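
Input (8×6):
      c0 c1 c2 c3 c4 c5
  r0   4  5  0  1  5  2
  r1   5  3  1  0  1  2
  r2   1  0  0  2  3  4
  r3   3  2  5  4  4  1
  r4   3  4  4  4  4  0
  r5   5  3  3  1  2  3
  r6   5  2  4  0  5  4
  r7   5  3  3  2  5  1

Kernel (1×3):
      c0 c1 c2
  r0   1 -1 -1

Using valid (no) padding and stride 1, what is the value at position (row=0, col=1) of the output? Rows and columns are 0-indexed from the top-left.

The receptive field on the input at this output position is [5 0 1]. Elementwise product with the kernel and sum: 5·1 + 0·-1 + 1·-1.

4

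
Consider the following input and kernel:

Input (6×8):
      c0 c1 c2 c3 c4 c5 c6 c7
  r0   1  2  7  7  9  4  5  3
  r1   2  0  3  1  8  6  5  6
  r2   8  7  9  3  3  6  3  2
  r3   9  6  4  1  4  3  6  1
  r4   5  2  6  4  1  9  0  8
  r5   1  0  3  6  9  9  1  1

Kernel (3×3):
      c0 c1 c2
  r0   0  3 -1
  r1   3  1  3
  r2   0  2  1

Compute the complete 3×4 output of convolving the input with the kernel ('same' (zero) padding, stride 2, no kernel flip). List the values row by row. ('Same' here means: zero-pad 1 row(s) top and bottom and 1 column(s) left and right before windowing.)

11 41 64 42
59 56 59 49
34 47 76 71

Output[0,0]: The receptive field on the zero-padded input at this output position is [0 0 0 / 0 1 2 / 0 2 0]. Elementwise product with the kernel and sum: 0·3 + 0·-1 + 0·3 + 1·1 + 2·3 + 2·2 + 0·1.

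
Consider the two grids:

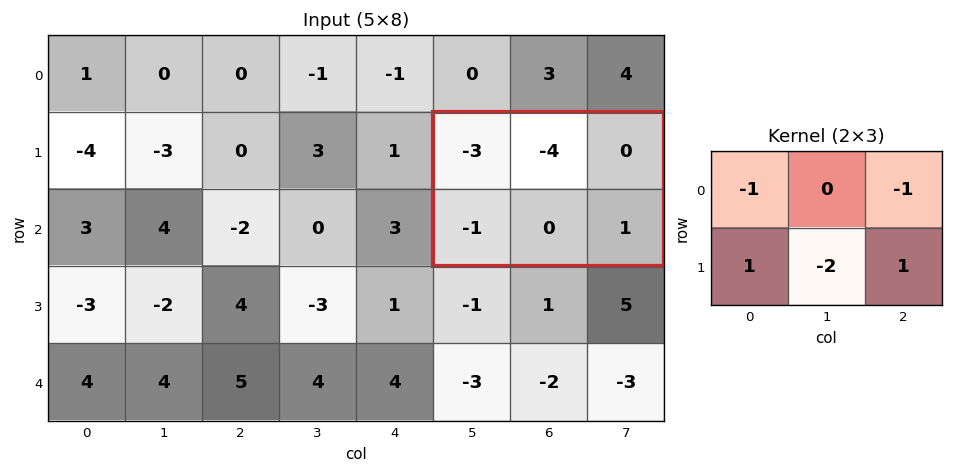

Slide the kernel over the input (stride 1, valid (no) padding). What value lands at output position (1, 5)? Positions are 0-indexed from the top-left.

3

The receptive field on the input at this output position is [-3 -4 0 / -1 0 1]. Elementwise product with the kernel and sum: -3·-1 + 0·-1 + -1·1 + 0·-2 + 1·1.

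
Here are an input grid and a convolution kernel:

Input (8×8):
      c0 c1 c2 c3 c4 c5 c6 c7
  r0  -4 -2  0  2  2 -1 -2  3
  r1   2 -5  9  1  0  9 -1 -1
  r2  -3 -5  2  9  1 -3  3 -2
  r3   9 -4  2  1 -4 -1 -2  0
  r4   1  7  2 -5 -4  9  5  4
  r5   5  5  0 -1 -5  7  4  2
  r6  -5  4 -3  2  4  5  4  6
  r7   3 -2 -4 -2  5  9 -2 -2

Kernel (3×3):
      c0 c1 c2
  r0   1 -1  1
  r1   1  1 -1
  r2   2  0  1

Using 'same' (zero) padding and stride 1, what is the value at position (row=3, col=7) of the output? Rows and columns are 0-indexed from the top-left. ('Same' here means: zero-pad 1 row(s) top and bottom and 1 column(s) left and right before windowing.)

The receptive field on the zero-padded input at this output position is [3 -2 0 / -2 0 0 / 5 4 0]. Elementwise product with the kernel and sum: 3·1 + -2·-1 + 0·1 + -2·1 + 0·1 + 0·-1 + 5·2 + 0·1.

13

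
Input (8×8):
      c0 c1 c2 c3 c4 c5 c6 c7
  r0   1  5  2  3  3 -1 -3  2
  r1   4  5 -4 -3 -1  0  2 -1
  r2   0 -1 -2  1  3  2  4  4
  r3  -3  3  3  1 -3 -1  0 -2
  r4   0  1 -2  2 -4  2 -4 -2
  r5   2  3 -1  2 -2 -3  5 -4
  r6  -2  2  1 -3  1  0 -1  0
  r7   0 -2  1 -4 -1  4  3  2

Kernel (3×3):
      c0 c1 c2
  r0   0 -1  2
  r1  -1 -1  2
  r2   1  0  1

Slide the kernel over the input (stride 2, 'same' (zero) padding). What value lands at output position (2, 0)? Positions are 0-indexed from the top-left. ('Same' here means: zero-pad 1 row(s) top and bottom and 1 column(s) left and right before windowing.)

14

The receptive field on the zero-padded input at this output position is [0 -3 3 / 0 0 1 / 0 2 3]. Elementwise product with the kernel and sum: -3·-1 + 3·2 + 0·-1 + 0·-1 + 1·2 + 0·1 + 3·1.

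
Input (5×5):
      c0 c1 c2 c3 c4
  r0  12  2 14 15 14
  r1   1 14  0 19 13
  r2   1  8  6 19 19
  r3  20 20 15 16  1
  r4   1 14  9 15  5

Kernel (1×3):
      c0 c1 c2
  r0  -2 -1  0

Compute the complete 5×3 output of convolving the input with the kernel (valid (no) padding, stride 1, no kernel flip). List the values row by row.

Output[0,0]: The receptive field on the input at this output position is [12 2 14]. Elementwise product with the kernel and sum: 12·-2 + 2·-1.
Output[0,1]: The receptive field on the input at this output position is [2 14 15]. Elementwise product with the kernel and sum: 2·-2 + 14·-1.

-26 -18 -43
-16 -28 -19
-10 -22 -31
-60 -55 -46
-16 -37 -33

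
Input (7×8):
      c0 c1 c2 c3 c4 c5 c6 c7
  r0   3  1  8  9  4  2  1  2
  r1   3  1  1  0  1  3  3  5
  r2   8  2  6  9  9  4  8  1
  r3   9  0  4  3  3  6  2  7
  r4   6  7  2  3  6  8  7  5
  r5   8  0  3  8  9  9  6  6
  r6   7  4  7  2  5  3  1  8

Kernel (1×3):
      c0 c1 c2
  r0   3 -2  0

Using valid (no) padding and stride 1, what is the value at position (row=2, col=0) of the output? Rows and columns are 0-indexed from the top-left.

The receptive field on the input at this output position is [8 2 6]. Elementwise product with the kernel and sum: 8·3 + 2·-2.

20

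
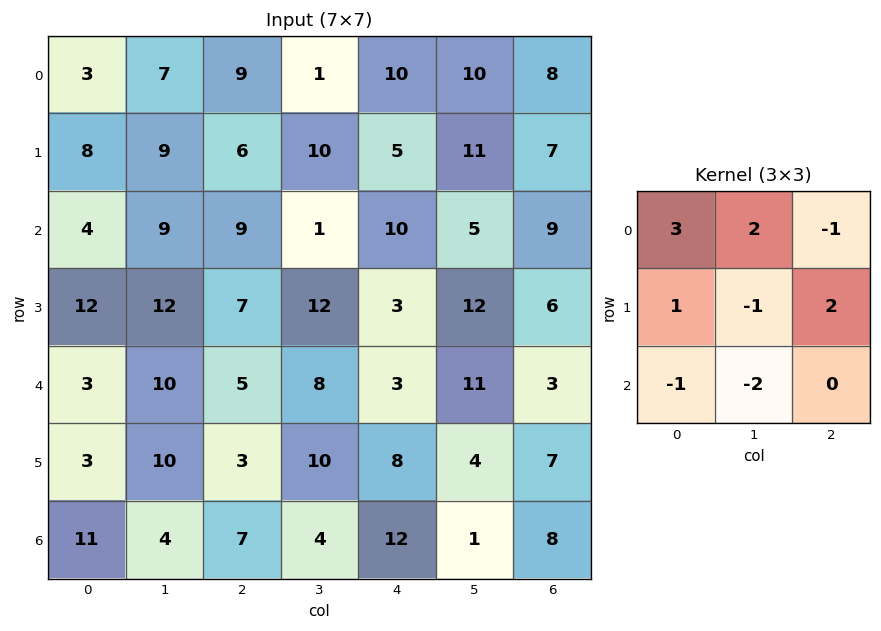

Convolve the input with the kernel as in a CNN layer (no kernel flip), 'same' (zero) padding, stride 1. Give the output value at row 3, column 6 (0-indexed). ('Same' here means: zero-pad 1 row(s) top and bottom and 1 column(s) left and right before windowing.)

22

The receptive field on the zero-padded input at this output position is [5 9 0 / 12 6 0 / 11 3 0]. Elementwise product with the kernel and sum: 5·3 + 9·2 + 0·-1 + 12·1 + 6·-1 + 0·2 + 11·-1 + 3·-2.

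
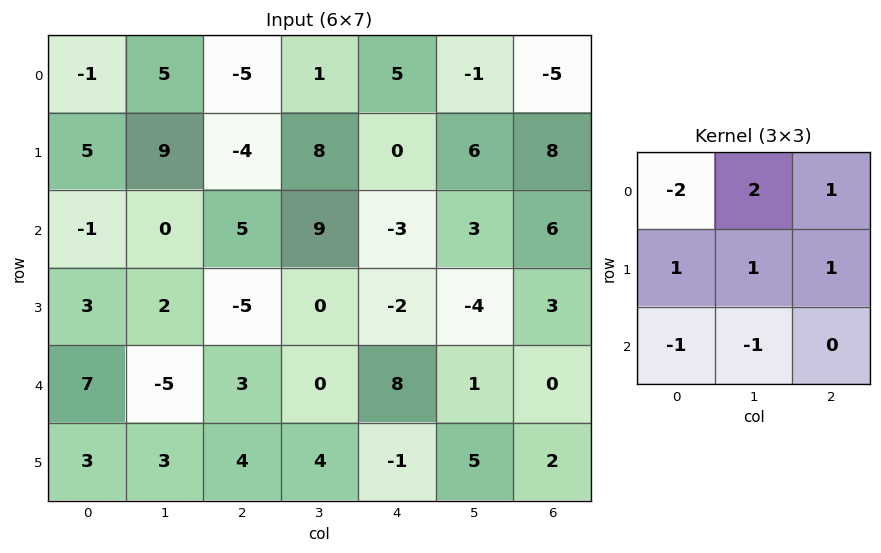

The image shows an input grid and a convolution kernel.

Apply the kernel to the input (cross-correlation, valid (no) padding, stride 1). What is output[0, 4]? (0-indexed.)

The receptive field on the input at this output position is [5 -1 -5 / 0 6 8 / -3 3 6]. Elementwise product with the kernel and sum: 5·-2 + -1·2 + -5·1 + 0·1 + 6·1 + 8·1 + -3·-1 + 3·-1.

-3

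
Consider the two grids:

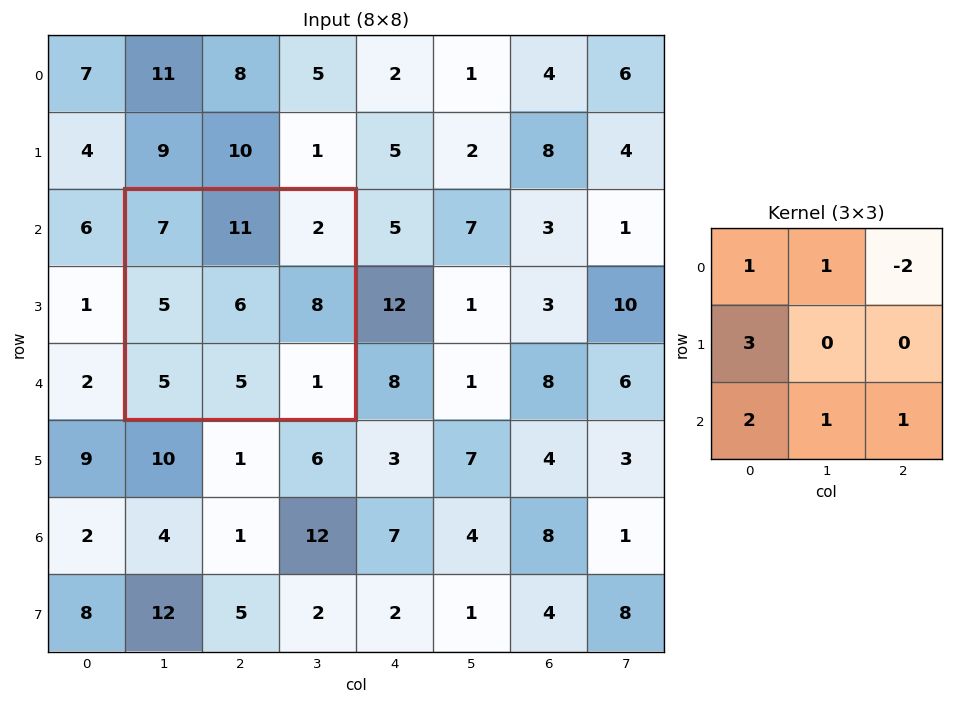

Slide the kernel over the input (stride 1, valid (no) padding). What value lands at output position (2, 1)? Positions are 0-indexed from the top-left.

The receptive field on the input at this output position is [7 11 2 / 5 6 8 / 5 5 1]. Elementwise product with the kernel and sum: 7·1 + 11·1 + 2·-2 + 5·3 + 5·2 + 5·1 + 1·1.

45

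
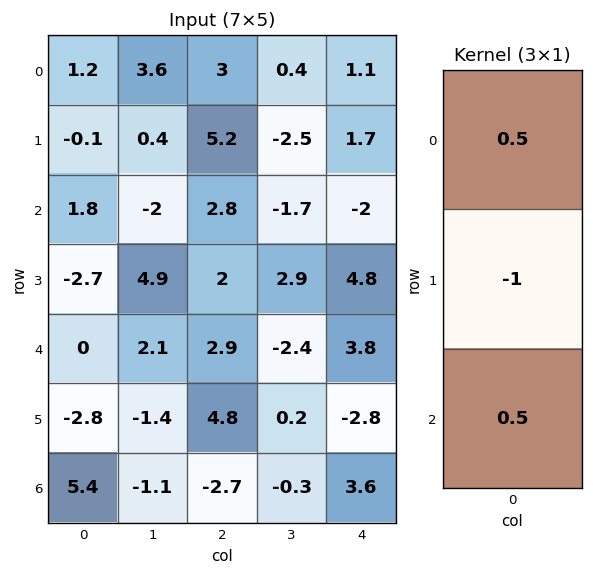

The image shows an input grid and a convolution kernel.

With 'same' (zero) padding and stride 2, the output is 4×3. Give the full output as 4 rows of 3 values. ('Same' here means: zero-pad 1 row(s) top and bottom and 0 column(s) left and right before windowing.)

-1.25 -0.4 -0.25
-3.2 0.8 5.25
-2.75 0.5 -2.8
-6.8 5.1 -5

Output[0,0]: The receptive field on the zero-padded input at this output position is [0 / 1.2 / -0.1]. Elementwise product with the kernel and sum: 0·0.5 + 1.2·-1 + -0.1·0.5.
Output[0,1]: The receptive field on the zero-padded input at this output position is [0 / 3 / 5.2]. Elementwise product with the kernel and sum: 0·0.5 + 3·-1 + 5.2·0.5.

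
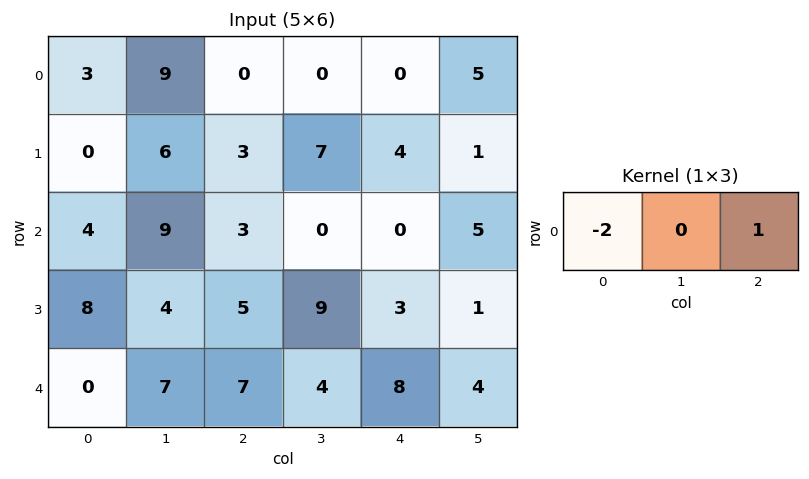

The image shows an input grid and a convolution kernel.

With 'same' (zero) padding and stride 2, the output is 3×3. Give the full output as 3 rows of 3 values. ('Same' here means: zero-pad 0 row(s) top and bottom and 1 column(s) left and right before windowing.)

Output[0,0]: The receptive field on the zero-padded input at this output position is [0 3 9]. Elementwise product with the kernel and sum: 0·-2 + 9·1.

9 -18 5
9 -18 5
7 -10 -4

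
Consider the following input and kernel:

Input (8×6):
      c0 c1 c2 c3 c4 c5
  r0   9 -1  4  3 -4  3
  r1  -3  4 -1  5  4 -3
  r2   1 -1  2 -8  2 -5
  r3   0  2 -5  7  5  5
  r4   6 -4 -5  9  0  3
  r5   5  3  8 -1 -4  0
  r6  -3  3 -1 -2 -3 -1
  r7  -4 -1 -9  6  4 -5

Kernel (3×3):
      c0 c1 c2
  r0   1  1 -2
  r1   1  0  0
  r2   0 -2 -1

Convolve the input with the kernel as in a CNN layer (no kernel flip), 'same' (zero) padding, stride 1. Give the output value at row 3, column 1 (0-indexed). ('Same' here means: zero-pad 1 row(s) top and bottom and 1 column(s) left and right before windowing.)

The receptive field on the zero-padded input at this output position is [1 -1 2 / 0 2 -5 / 6 -4 -5]. Elementwise product with the kernel and sum: 1·1 + -1·1 + 2·-2 + 0·1 + -4·-2 + -5·-1.

9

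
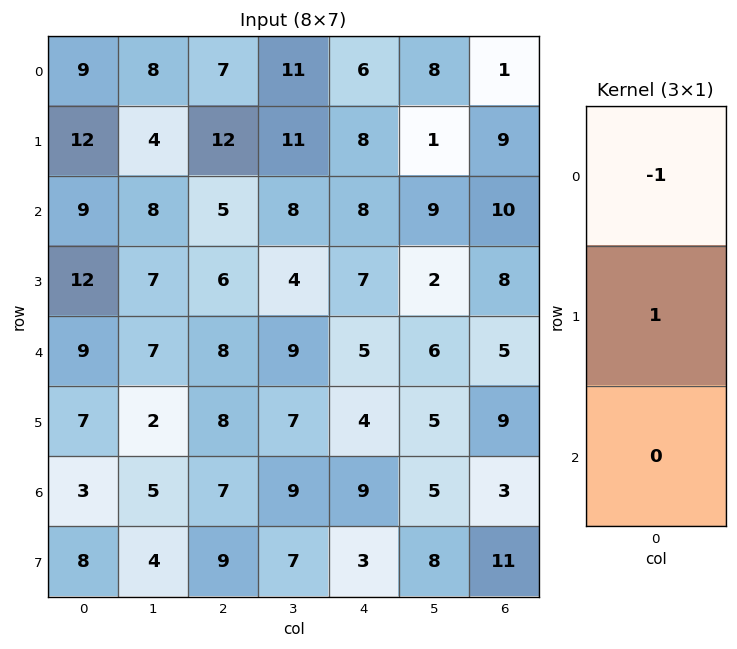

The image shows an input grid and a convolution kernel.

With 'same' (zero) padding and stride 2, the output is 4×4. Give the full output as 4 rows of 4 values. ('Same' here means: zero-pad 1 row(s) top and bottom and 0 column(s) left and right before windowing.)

9 7 6 1
-3 -7 0 1
-3 2 -2 -3
-4 -1 5 -6

Output[0,0]: The receptive field on the zero-padded input at this output position is [0 / 9 / 12]. Elementwise product with the kernel and sum: 0·-1 + 9·1.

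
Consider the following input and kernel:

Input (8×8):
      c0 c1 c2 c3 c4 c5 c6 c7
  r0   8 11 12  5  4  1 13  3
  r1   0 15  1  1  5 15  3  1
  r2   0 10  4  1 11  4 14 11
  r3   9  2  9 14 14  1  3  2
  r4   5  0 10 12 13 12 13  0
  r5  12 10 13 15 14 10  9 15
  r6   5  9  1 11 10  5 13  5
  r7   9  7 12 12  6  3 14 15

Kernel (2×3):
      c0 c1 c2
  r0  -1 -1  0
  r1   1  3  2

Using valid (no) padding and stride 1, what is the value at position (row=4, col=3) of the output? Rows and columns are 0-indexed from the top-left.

52

The receptive field on the input at this output position is [12 13 12 / 15 14 10]. Elementwise product with the kernel and sum: 12·-1 + 13·-1 + 15·1 + 14·3 + 10·2.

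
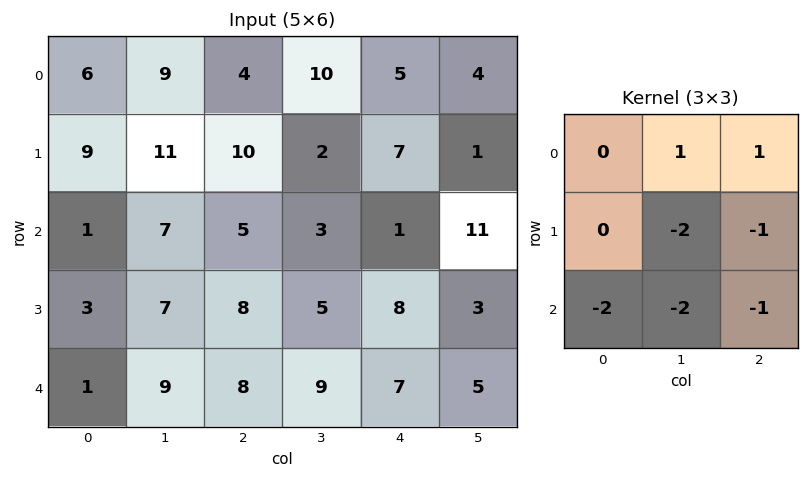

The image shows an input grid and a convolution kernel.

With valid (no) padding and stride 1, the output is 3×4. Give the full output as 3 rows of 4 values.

-40 -35 -13 -25
-26 -36 -32 -34
-38 -56 -55 -44

Output[0,0]: The receptive field on the input at this output position is [6 9 4 / 9 11 10 / 1 7 5]. Elementwise product with the kernel and sum: 9·1 + 4·1 + 11·-2 + 10·-1 + 1·-2 + 7·-2 + 5·-1.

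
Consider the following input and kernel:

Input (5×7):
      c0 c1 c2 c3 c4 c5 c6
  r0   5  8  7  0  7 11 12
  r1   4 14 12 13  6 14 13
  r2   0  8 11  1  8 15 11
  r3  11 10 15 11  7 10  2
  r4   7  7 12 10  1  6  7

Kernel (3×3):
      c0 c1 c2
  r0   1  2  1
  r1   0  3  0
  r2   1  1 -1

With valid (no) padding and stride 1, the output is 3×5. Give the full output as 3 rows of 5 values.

Output[0,0]: The receptive field on the input at this output position is [5 8 7 / 4 14 12 / 0 8 11]. Elementwise product with the kernel and sum: 5·1 + 8·2 + 7·1 + 14·3 + 0·1 + 8·1 + 11·-1.

67 76 57 37 95
74 98 66 71 107
59 85 75 58 79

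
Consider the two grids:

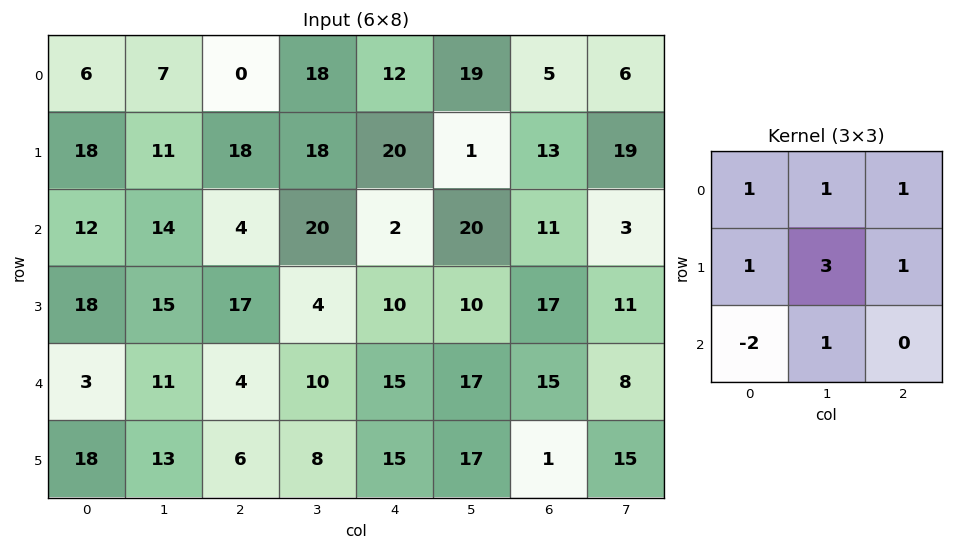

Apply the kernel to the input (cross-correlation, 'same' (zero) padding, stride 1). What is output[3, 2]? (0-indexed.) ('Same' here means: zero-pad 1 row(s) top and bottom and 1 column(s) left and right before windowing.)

The receptive field on the zero-padded input at this output position is [14 4 20 / 15 17 4 / 11 4 10]. Elementwise product with the kernel and sum: 14·1 + 4·1 + 20·1 + 15·1 + 17·3 + 4·1 + 11·-2 + 4·1.

90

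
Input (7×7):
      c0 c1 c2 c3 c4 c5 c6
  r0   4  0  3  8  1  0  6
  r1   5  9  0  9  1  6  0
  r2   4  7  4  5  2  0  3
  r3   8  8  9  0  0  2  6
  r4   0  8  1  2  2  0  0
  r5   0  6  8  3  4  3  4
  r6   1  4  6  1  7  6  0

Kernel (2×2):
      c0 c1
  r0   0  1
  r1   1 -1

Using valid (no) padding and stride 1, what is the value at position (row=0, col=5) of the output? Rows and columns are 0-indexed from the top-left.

The receptive field on the input at this output position is [0 6 / 6 0]. Elementwise product with the kernel and sum: 6·1 + 6·1 + 0·-1.

12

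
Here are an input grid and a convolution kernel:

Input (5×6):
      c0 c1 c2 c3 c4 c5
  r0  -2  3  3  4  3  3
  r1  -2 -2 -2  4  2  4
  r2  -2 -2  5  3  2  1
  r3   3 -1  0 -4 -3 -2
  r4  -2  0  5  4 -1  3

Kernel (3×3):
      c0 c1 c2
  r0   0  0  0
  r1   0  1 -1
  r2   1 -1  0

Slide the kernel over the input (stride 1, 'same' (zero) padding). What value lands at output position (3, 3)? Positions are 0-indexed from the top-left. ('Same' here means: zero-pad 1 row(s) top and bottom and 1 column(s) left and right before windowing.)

The receptive field on the zero-padded input at this output position is [5 3 2 / 0 -4 -3 / 5 4 -1]. Elementwise product with the kernel and sum: -4·1 + -3·-1 + 5·1 + 4·-1.

0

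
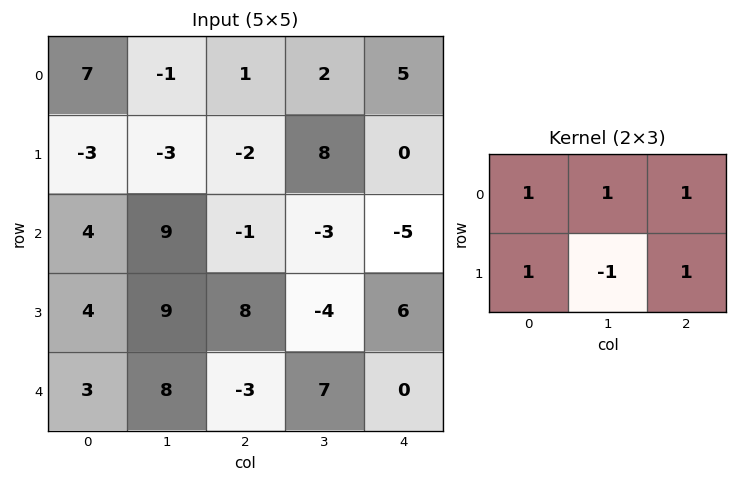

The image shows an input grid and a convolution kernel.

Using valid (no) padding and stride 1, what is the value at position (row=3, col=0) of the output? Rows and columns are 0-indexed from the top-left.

13

The receptive field on the input at this output position is [4 9 8 / 3 8 -3]. Elementwise product with the kernel and sum: 4·1 + 9·1 + 8·1 + 3·1 + 8·-1 + -3·1.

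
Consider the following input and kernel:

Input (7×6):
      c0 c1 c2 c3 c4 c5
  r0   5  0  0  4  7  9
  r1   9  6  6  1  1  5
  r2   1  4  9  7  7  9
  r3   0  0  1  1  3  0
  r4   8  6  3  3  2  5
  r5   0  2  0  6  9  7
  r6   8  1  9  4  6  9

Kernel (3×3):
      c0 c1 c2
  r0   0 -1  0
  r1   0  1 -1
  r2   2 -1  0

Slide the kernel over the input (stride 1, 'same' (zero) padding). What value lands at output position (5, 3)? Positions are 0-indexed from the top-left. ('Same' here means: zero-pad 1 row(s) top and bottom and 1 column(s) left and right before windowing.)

8

The receptive field on the zero-padded input at this output position is [3 3 2 / 0 6 9 / 9 4 6]. Elementwise product with the kernel and sum: 3·-1 + 6·1 + 9·-1 + 9·2 + 4·-1.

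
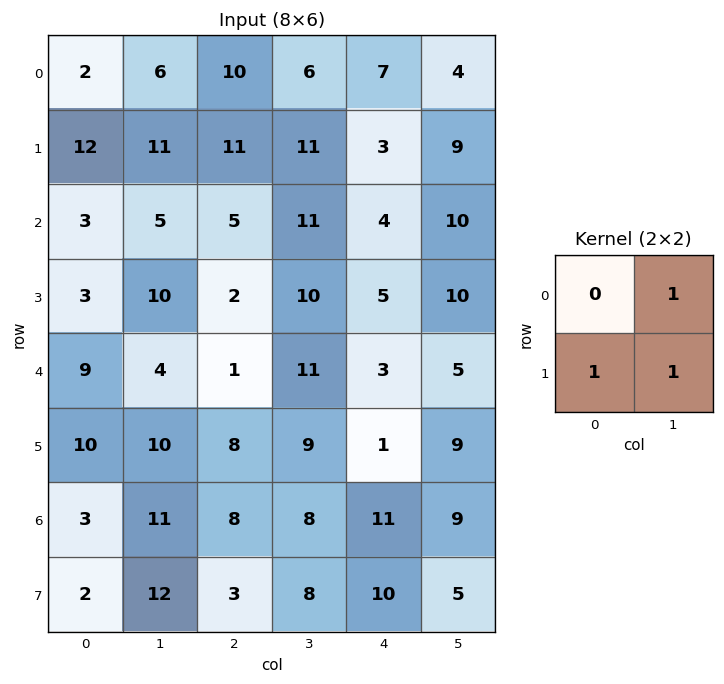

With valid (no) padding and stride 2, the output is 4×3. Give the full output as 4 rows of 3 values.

29 28 16
18 23 25
24 28 15
25 19 24

Output[0,0]: The receptive field on the input at this output position is [2 6 / 12 11]. Elementwise product with the kernel and sum: 6·1 + 12·1 + 11·1.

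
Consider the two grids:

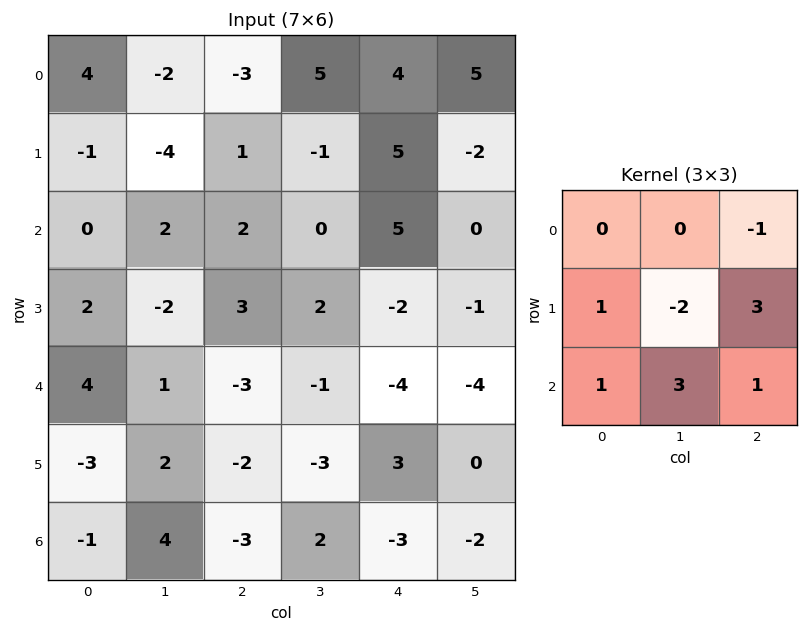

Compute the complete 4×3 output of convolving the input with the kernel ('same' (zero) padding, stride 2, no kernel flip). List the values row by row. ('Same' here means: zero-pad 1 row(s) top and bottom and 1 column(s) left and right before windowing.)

Output[0,0]: The receptive field on the zero-padded input at this output position is [0 0 0 / 0 4 -2 / 0 -1 -4]. Elementwise product with the kernel and sum: 0·-1 + 0·1 + 4·-2 + -2·3 + 0·1 + -1·3 + -4·1.

-21 17 24
14 8 -13
-10 -5 2
12 19 2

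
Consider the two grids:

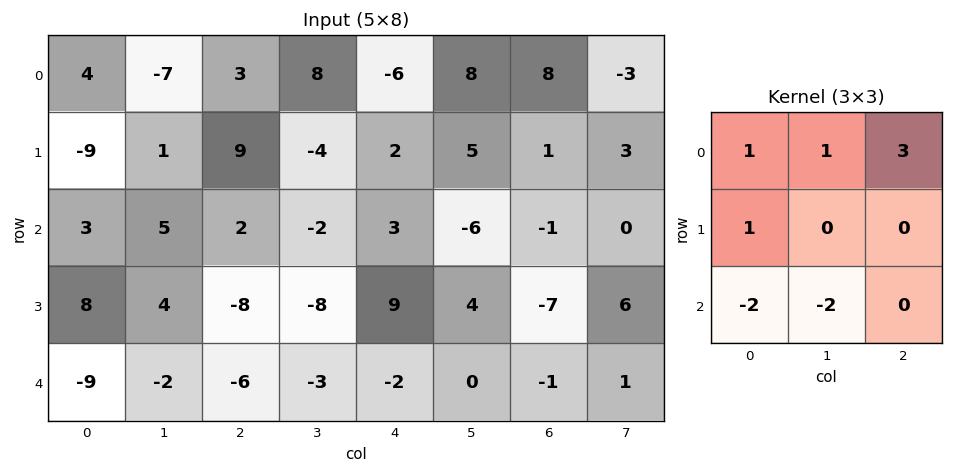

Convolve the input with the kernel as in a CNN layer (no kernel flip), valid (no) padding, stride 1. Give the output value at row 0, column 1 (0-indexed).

7

The receptive field on the input at this output position is [-7 3 8 / 1 9 -4 / 5 2 -2]. Elementwise product with the kernel and sum: -7·1 + 3·1 + 8·3 + 1·1 + 5·-2 + 2·-2.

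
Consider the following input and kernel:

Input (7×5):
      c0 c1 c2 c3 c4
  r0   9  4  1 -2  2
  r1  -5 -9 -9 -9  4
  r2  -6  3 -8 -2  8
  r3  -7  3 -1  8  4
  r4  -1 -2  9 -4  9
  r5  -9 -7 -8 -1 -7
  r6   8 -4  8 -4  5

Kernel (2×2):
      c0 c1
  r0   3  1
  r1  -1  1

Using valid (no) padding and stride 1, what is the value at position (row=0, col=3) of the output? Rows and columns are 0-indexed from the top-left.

9

The receptive field on the input at this output position is [-2 2 / -9 4]. Elementwise product with the kernel and sum: -2·3 + 2·1 + -9·-1 + 4·1.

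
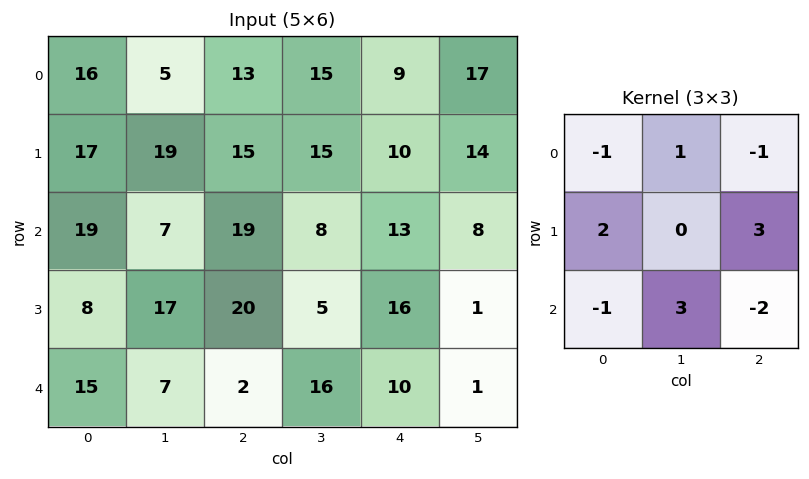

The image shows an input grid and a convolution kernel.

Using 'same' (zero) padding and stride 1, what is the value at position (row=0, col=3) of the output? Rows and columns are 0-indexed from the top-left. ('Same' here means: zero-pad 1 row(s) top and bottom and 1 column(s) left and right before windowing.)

63

The receptive field on the zero-padded input at this output position is [0 0 0 / 13 15 9 / 15 15 10]. Elementwise product with the kernel and sum: 0·-1 + 0·1 + 0·-1 + 13·2 + 9·3 + 15·-1 + 15·3 + 10·-2.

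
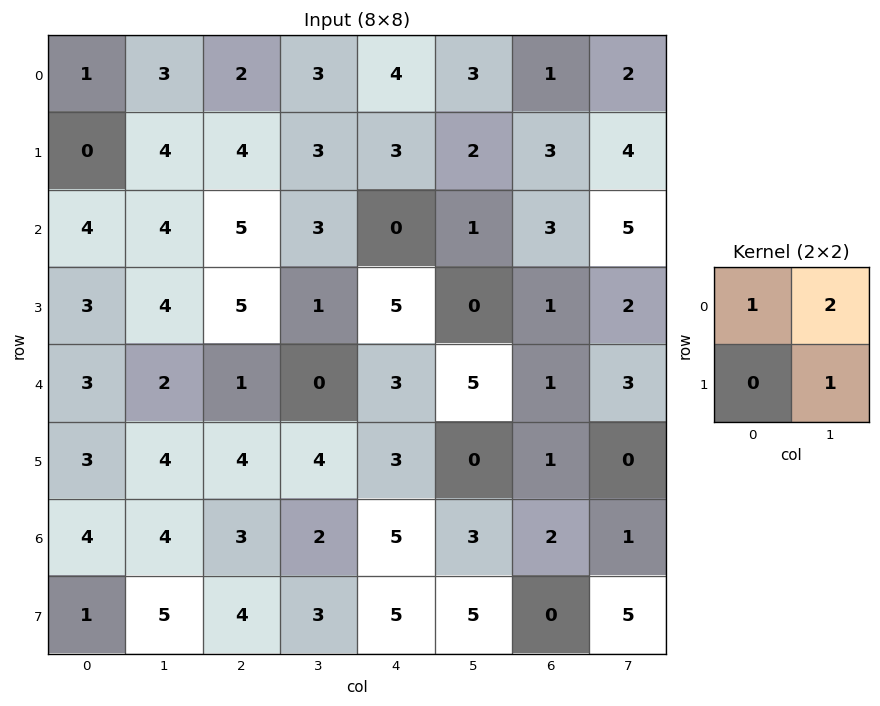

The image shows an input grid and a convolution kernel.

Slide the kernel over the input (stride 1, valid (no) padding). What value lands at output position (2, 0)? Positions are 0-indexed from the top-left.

The receptive field on the input at this output position is [4 4 / 3 4]. Elementwise product with the kernel and sum: 4·1 + 4·2 + 4·1.

16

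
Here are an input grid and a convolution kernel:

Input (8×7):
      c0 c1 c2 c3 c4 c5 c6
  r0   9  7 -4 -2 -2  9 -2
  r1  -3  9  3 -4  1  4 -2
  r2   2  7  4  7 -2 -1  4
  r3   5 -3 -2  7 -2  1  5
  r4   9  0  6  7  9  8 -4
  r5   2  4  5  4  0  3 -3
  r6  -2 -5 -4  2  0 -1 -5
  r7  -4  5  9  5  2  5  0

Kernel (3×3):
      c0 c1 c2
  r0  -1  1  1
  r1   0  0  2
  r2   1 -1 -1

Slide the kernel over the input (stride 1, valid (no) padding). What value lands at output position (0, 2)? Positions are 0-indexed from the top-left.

1

The receptive field on the input at this output position is [-4 -2 -2 / 3 -4 1 / 4 7 -2]. Elementwise product with the kernel and sum: -4·-1 + -2·1 + -2·1 + 1·2 + 4·1 + 7·-1 + -2·-1.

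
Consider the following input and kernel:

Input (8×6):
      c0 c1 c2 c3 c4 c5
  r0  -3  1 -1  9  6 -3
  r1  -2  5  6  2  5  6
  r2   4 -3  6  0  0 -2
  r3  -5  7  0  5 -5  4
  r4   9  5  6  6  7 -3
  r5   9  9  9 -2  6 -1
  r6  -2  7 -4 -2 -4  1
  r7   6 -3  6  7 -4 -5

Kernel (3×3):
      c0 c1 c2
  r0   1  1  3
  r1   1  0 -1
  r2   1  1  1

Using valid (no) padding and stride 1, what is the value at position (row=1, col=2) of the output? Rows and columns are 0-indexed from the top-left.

29

The receptive field on the input at this output position is [6 2 5 / 6 0 0 / 0 5 -5]. Elementwise product with the kernel and sum: 6·1 + 2·1 + 5·3 + 6·1 + 0·-1 + 0·1 + 5·1 + -5·1.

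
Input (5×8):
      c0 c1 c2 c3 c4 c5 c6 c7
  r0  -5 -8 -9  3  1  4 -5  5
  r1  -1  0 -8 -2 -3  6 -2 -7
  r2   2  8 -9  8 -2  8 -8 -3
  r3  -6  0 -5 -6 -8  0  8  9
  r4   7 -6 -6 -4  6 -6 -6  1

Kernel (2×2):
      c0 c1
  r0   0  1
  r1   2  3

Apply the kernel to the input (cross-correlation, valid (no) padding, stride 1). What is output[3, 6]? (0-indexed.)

0

The receptive field on the input at this output position is [8 9 / -6 1]. Elementwise product with the kernel and sum: 9·1 + -6·2 + 1·3.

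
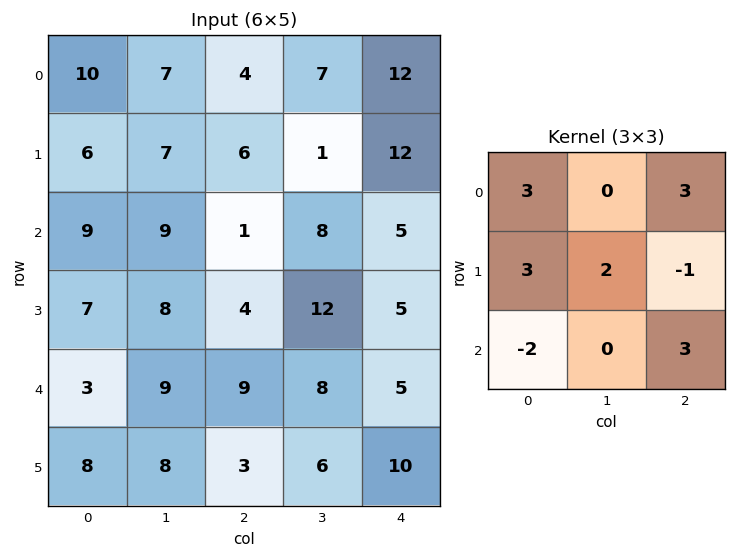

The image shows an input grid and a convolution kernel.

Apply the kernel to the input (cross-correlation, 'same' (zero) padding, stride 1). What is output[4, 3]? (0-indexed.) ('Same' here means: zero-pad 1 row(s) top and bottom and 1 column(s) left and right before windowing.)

89

The receptive field on the zero-padded input at this output position is [4 12 5 / 9 8 5 / 3 6 10]. Elementwise product with the kernel and sum: 4·3 + 5·3 + 9·3 + 8·2 + 5·-1 + 3·-2 + 10·3.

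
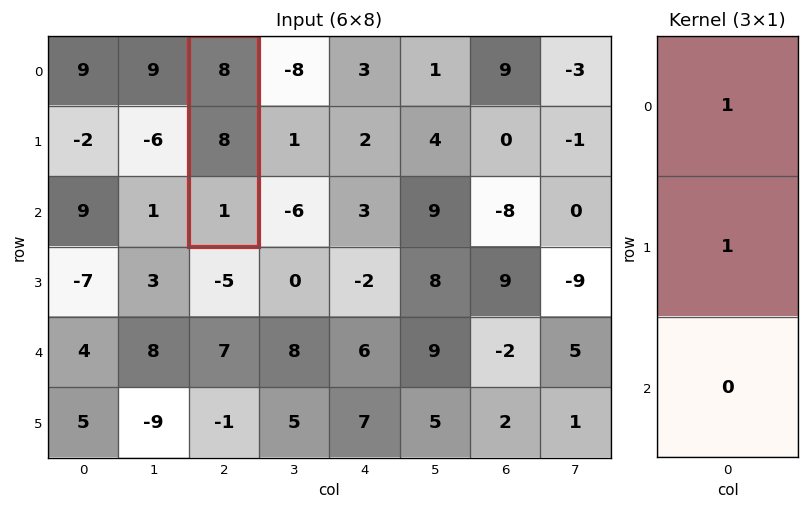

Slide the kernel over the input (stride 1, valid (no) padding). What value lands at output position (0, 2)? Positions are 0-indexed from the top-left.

The receptive field on the input at this output position is [8 / 8 / 1]. Elementwise product with the kernel and sum: 8·1 + 8·1.

16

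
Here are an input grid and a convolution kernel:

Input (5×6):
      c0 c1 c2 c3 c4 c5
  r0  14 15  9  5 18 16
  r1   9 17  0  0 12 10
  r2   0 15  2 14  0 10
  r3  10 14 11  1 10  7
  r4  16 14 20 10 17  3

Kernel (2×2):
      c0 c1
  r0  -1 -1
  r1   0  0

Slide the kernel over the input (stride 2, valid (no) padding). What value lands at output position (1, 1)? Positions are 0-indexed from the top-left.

The receptive field on the input at this output position is [2 14 / 11 1]. Elementwise product with the kernel and sum: 2·-1 + 14·-1.

-16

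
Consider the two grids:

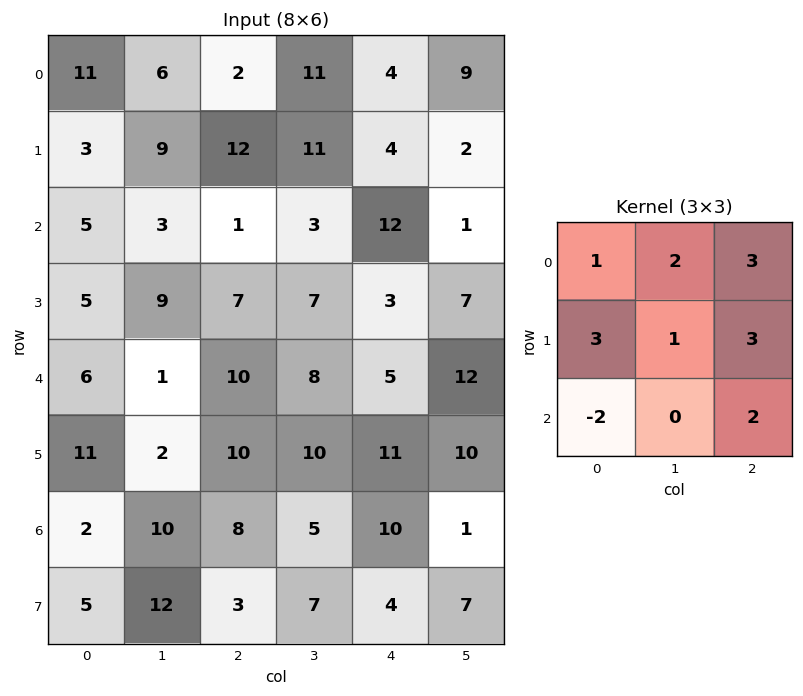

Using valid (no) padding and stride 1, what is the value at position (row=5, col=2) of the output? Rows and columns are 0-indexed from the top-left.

124

The receptive field on the input at this output position is [10 10 11 / 8 5 10 / 3 7 4]. Elementwise product with the kernel and sum: 10·1 + 10·2 + 11·3 + 8·3 + 5·1 + 10·3 + 3·-2 + 4·2.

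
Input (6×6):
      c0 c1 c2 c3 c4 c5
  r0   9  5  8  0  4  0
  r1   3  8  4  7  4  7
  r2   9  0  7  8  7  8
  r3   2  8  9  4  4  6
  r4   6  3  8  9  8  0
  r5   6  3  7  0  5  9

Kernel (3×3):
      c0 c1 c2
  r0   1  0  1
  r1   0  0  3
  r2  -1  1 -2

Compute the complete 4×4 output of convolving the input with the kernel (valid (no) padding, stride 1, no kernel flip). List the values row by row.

Output[0,0]: The receptive field on the input at this output position is [9 5 8 / 3 8 4 / 9 0 7]. Elementwise product with the kernel and sum: 9·1 + 8·1 + 4·3 + 9·-1 + 0·1 + 7·-2.

6 17 11 4
16 32 16 26
24 7 11 33
18 43 20 -3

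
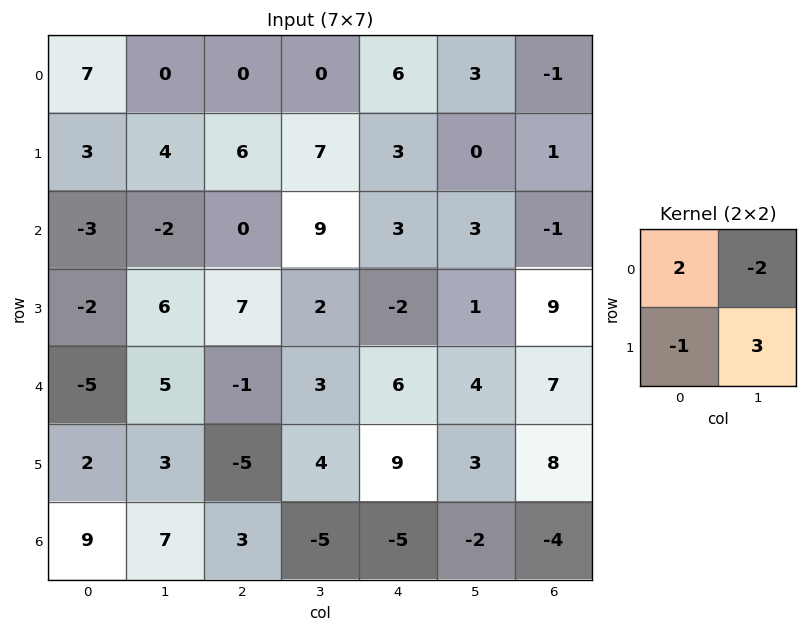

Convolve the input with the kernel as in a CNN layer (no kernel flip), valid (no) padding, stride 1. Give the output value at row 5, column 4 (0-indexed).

The receptive field on the input at this output position is [9 3 / -5 -2]. Elementwise product with the kernel and sum: 9·2 + 3·-2 + -5·-1 + -2·3.

11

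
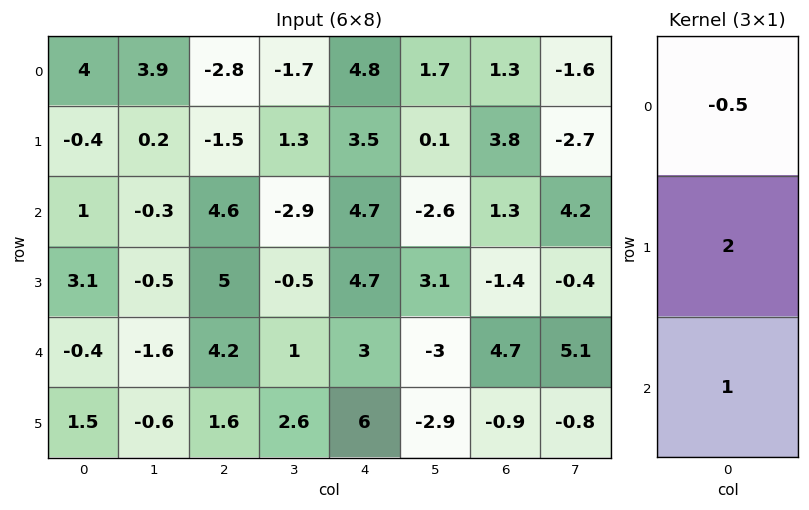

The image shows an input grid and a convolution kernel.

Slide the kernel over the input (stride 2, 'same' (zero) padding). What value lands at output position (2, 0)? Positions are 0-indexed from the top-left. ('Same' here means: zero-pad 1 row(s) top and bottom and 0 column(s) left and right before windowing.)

-0.85

The receptive field on the zero-padded input at this output position is [3.1 / -0.4 / 1.5]. Elementwise product with the kernel and sum: 3.1·-0.5 + -0.4·2 + 1.5·1.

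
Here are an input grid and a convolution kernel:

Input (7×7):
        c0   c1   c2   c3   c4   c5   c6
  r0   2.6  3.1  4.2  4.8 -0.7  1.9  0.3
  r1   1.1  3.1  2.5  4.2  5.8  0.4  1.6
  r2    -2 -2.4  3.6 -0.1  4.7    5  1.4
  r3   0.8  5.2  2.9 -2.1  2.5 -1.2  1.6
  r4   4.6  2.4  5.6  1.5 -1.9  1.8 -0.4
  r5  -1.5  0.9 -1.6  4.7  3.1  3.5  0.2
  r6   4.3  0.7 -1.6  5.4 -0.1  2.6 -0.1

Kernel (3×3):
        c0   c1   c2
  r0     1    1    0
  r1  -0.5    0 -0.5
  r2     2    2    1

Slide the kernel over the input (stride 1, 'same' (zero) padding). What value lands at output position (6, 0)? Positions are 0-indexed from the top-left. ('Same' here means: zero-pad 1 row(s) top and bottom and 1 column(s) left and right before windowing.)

-1.85

The receptive field on the zero-padded input at this output position is [0 -1.5 0.9 / 0 4.3 0.7 / 0 0 0]. Elementwise product with the kernel and sum: 0·1 + -1.5·1 + 0·-0.5 + 0.7·-0.5 + 0·2 + 0·2 + 0·1.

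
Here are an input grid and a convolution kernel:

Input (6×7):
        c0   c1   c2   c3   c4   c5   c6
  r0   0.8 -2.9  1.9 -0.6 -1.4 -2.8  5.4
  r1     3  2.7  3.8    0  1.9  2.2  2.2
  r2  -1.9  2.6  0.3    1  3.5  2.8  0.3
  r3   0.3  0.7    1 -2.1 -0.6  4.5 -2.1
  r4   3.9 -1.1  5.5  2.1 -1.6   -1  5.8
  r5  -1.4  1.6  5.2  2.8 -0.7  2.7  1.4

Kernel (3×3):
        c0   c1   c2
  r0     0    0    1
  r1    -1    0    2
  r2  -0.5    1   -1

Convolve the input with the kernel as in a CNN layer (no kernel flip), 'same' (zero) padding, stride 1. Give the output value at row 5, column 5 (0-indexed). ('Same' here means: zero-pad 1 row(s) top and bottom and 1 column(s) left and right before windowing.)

9.3

The receptive field on the zero-padded input at this output position is [-1.6 -1 5.8 / -0.7 2.7 1.4 / 0 0 0]. Elementwise product with the kernel and sum: 5.8·1 + -0.7·-1 + 1.4·2 + 0·-0.5 + 0·1 + 0·-1.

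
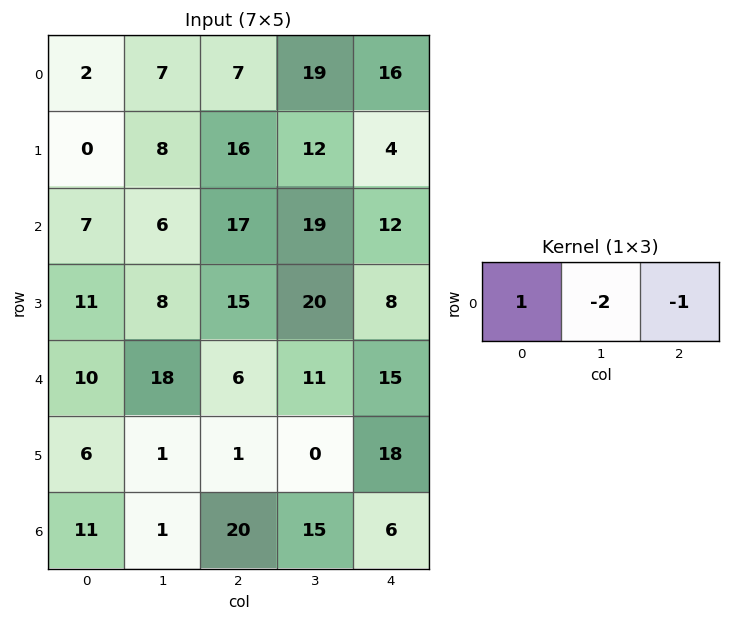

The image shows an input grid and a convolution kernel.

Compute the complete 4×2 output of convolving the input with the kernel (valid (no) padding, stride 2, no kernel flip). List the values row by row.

-19 -47
-22 -33
-32 -31
-11 -16

Output[0,0]: The receptive field on the input at this output position is [2 7 7]. Elementwise product with the kernel and sum: 2·1 + 7·-2 + 7·-1.
Output[0,1]: The receptive field on the input at this output position is [7 19 16]. Elementwise product with the kernel and sum: 7·1 + 19·-2 + 16·-1.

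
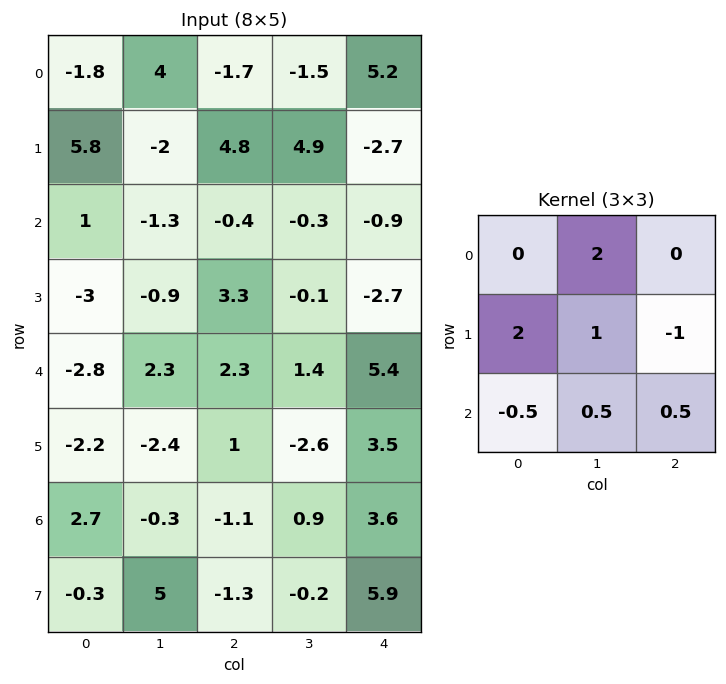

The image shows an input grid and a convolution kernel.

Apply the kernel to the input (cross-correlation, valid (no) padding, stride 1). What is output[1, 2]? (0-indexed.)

6.55

The receptive field on the input at this output position is [4.8 4.9 -2.7 / -0.4 -0.3 -0.9 / 3.3 -0.1 -2.7]. Elementwise product with the kernel and sum: 4.9·2 + -0.4·2 + -0.3·1 + -0.9·-1 + 3.3·-0.5 + -0.1·0.5 + -2.7·0.5.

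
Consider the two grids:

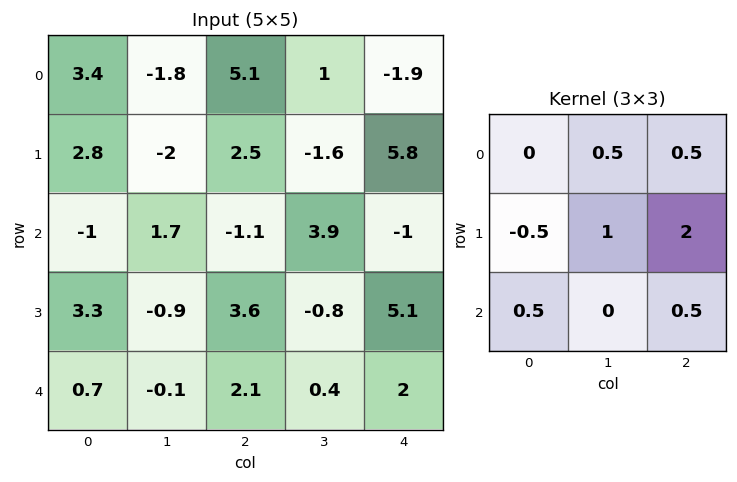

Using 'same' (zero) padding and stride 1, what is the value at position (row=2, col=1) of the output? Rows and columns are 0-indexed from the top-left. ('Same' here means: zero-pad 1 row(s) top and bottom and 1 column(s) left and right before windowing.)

3.7

The receptive field on the zero-padded input at this output position is [2.8 -2 2.5 / -1 1.7 -1.1 / 3.3 -0.9 3.6]. Elementwise product with the kernel and sum: -2·0.5 + 2.5·0.5 + -1·-0.5 + 1.7·1 + -1.1·2 + 3.3·0.5 + 3.6·0.5.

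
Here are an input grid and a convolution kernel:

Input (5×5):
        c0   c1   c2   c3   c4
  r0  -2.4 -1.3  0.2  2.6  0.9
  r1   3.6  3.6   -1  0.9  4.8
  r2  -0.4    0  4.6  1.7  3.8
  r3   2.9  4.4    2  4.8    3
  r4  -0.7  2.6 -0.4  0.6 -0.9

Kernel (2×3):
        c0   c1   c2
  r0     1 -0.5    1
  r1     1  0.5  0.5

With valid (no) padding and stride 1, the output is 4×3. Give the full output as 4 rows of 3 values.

Output[0,0]: The receptive field on the input at this output position is [-2.4 -1.3 0.2 / 3.6 3.6 -1]. Elementwise product with the kernel and sum: -2.4·1 + -1.3·-0.5 + 0.2·1 + 3.6·1 + 3.6·0.5 + -1·0.5.

3.35 4.75 1.65
2.7 8.15 10.7
10.3 7.2 13.45
3.1 10.9 2.05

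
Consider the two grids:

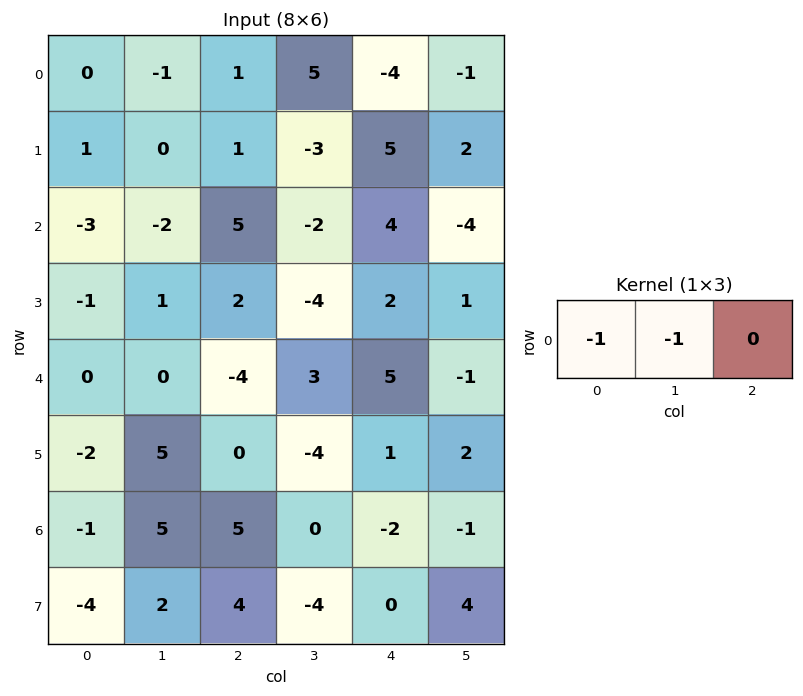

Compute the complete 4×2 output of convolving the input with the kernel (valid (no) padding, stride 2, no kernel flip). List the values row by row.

Output[0,0]: The receptive field on the input at this output position is [0 -1 1]. Elementwise product with the kernel and sum: 0·-1 + -1·-1.

1 -6
5 -3
0 1
-4 -5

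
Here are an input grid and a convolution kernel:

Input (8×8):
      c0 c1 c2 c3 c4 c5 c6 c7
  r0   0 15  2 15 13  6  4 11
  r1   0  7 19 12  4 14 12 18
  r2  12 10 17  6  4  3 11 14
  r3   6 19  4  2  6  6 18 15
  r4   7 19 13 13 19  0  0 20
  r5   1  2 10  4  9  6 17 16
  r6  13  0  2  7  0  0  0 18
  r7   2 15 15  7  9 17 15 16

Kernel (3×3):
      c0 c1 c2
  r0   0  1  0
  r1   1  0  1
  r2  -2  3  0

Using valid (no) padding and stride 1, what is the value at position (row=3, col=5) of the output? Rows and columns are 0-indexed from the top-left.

77

The receptive field on the input at this output position is [6 18 15 / 0 0 20 / 6 17 16]. Elementwise product with the kernel and sum: 18·1 + 0·1 + 20·1 + 6·-2 + 17·3.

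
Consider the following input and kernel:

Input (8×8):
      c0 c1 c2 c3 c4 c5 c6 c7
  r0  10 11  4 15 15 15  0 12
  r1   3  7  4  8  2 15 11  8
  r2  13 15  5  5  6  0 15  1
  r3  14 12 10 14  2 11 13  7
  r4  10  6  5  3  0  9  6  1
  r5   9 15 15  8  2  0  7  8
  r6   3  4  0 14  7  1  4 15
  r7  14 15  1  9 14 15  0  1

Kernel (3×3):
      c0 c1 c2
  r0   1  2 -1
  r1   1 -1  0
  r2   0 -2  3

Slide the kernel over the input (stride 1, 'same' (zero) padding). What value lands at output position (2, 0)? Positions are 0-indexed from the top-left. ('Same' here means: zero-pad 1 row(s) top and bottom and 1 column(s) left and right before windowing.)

-6

The receptive field on the zero-padded input at this output position is [0 3 7 / 0 13 15 / 0 14 12]. Elementwise product with the kernel and sum: 0·1 + 3·2 + 7·-1 + 0·1 + 13·-1 + 14·-2 + 12·3.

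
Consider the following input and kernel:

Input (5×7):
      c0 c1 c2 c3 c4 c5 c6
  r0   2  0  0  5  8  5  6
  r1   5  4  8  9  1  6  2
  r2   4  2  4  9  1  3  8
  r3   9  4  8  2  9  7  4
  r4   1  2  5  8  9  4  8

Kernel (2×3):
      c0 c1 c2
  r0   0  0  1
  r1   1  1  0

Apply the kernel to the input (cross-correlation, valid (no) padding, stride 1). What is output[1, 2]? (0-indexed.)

14

The receptive field on the input at this output position is [8 9 1 / 4 9 1]. Elementwise product with the kernel and sum: 1·1 + 4·1 + 9·1.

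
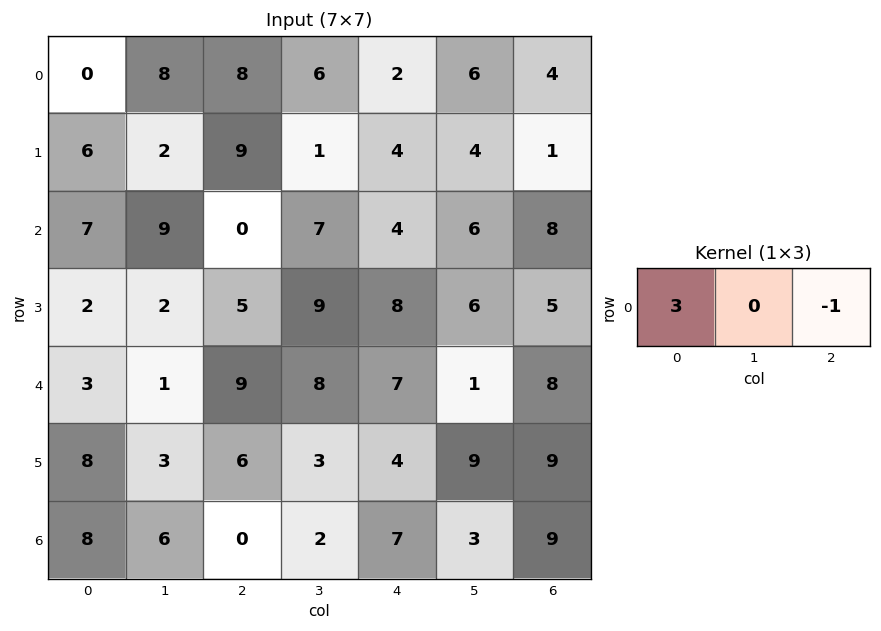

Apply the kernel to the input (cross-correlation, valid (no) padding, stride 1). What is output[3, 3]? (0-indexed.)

The receptive field on the input at this output position is [9 8 6]. Elementwise product with the kernel and sum: 9·3 + 6·-1.

21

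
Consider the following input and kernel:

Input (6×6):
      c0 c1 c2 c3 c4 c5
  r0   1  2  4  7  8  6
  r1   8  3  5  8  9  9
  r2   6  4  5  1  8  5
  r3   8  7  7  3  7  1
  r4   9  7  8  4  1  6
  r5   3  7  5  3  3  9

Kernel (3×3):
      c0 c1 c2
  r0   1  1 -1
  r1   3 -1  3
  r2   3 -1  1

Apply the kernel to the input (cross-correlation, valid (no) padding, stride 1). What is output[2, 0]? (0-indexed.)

The receptive field on the input at this output position is [6 4 5 / 8 7 7 / 9 7 8]. Elementwise product with the kernel and sum: 6·1 + 4·1 + 5·-1 + 8·3 + 7·-1 + 7·3 + 9·3 + 7·-1 + 8·1.

71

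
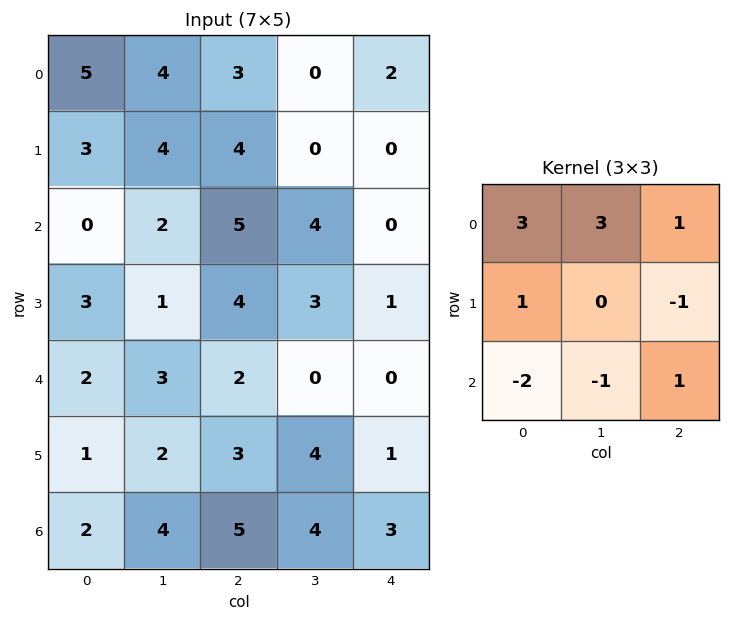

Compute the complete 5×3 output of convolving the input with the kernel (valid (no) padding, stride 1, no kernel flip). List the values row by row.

32 20 1
17 19 7
5 15 26
15 18 15
12 4 -3

Output[0,0]: The receptive field on the input at this output position is [5 4 3 / 3 4 4 / 0 2 5]. Elementwise product with the kernel and sum: 5·3 + 4·3 + 3·1 + 3·1 + 4·-1 + 0·-2 + 2·-1 + 5·1.
Output[0,1]: The receptive field on the input at this output position is [4 3 0 / 4 4 0 / 2 5 4]. Elementwise product with the kernel and sum: 4·3 + 3·3 + 0·1 + 4·1 + 0·-1 + 2·-2 + 5·-1 + 4·1.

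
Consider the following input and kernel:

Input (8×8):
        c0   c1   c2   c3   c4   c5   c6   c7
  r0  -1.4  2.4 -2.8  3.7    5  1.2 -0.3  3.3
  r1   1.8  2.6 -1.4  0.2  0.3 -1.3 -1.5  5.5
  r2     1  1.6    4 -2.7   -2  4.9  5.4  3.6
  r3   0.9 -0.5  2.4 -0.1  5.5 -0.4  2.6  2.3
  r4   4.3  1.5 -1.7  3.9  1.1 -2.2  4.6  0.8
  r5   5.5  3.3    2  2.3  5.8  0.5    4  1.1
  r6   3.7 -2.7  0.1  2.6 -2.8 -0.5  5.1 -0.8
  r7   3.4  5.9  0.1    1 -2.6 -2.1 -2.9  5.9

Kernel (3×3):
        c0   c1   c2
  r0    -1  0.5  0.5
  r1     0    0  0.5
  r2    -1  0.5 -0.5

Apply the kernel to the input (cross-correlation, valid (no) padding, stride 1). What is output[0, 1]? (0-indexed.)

-0.1

The receptive field on the input at this output position is [2.4 -2.8 3.7 / 2.6 -1.4 0.2 / 1.6 4 -2.7]. Elementwise product with the kernel and sum: 2.4·-1 + -2.8·0.5 + 3.7·0.5 + 0.2·0.5 + 1.6·-1 + 4·0.5 + -2.7·-0.5.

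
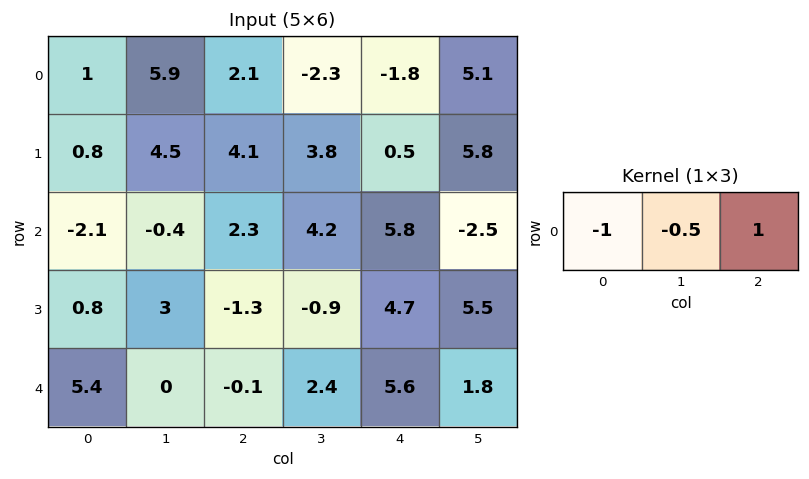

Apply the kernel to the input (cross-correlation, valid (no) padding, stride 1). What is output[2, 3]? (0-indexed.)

The receptive field on the input at this output position is [4.2 5.8 -2.5]. Elementwise product with the kernel and sum: 4.2·-1 + 5.8·-0.5 + -2.5·1.

-9.6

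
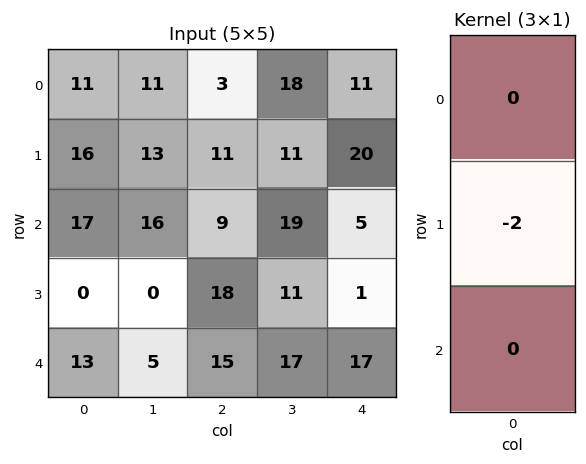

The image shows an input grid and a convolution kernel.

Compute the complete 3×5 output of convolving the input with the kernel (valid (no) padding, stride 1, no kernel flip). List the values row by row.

Output[0,0]: The receptive field on the input at this output position is [11 / 16 / 17]. Elementwise product with the kernel and sum: 16·-2.

-32 -26 -22 -22 -40
-34 -32 -18 -38 -10
0 0 -36 -22 -2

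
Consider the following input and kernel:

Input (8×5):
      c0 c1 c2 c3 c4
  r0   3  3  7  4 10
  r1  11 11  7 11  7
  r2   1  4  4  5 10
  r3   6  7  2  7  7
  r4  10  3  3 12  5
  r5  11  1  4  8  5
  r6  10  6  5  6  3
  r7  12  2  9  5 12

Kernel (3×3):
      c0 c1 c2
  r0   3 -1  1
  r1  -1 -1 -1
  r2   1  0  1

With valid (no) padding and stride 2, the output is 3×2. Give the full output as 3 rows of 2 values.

-11 16
1 9
29 -7

Output[0,0]: The receptive field on the input at this output position is [3 3 7 / 11 11 7 / 1 4 4]. Elementwise product with the kernel and sum: 3·3 + 3·-1 + 7·1 + 11·-1 + 11·-1 + 7·-1 + 1·1 + 4·1.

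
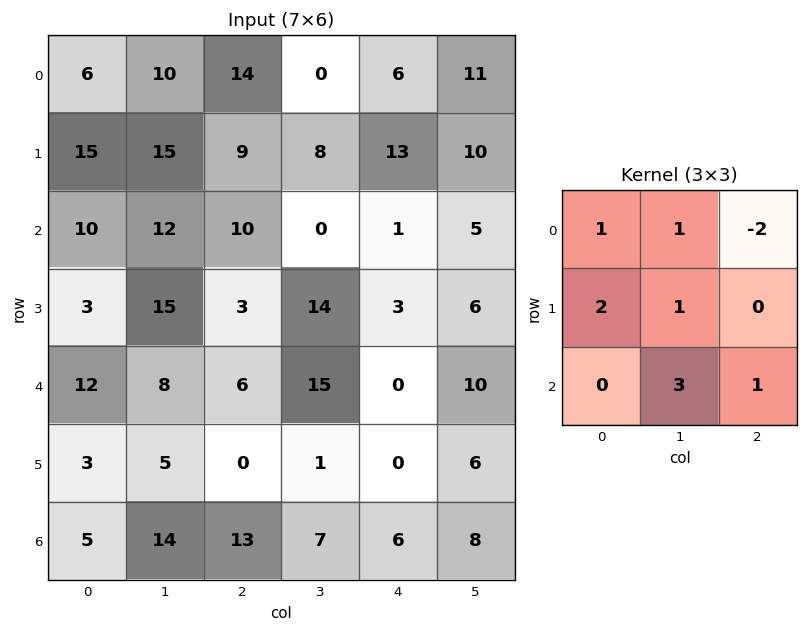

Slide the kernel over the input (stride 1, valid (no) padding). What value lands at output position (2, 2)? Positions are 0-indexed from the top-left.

The receptive field on the input at this output position is [10 0 1 / 3 14 3 / 6 15 0]. Elementwise product with the kernel and sum: 10·1 + 0·1 + 1·-2 + 3·2 + 14·1 + 15·3 + 0·1.

73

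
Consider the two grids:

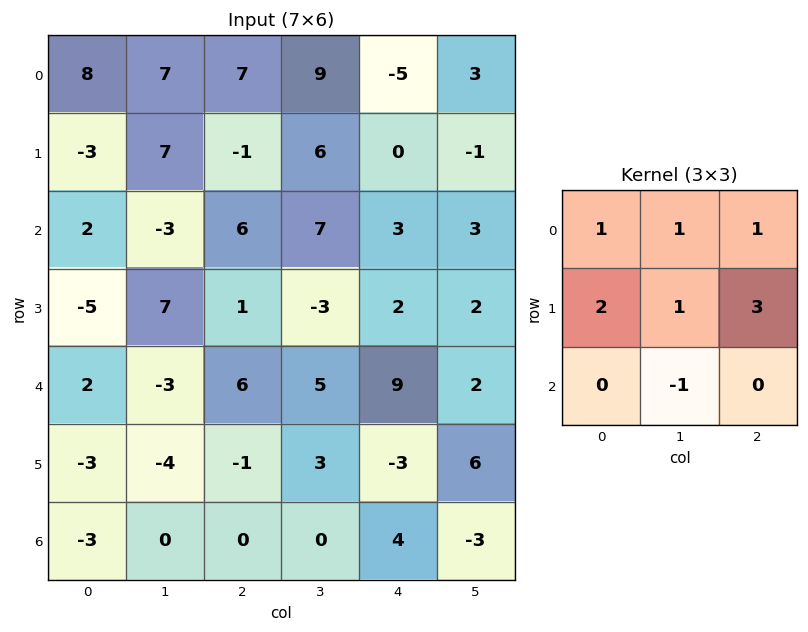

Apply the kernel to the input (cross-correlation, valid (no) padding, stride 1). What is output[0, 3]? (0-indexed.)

The receptive field on the input at this output position is [9 -5 3 / 6 0 -1 / 7 3 3]. Elementwise product with the kernel and sum: 9·1 + -5·1 + 3·1 + 6·2 + 0·1 + -1·3 + 3·-1.

13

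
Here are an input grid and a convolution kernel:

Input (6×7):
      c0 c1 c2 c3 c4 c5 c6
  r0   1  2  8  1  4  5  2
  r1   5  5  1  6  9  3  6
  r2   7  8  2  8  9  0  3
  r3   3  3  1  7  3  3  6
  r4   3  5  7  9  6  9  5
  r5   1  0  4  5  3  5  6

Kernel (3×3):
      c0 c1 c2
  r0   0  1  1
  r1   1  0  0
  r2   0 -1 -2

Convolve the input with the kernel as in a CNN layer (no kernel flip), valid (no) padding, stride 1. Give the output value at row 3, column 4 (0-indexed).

-2

The receptive field on the input at this output position is [3 3 6 / 6 9 5 / 3 5 6]. Elementwise product with the kernel and sum: 3·1 + 6·1 + 6·1 + 5·-1 + 6·-2.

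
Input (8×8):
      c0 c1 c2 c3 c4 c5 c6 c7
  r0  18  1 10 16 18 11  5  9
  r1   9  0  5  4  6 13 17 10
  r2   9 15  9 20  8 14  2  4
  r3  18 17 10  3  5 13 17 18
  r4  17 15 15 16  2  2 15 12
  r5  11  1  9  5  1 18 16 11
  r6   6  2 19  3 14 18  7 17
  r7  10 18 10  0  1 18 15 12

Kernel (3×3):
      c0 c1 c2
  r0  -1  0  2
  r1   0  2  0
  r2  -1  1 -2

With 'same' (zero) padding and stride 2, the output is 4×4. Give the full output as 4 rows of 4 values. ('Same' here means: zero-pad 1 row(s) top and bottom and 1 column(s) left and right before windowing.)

Output[0,0]: The receptive field on the zero-padded input at this output position is [0 0 0 / 0 18 1 / 0 9 0]. Elementwise product with the kernel and sum: 0·-1 + 0·2 + 18·2 + 0·-1 + 9·1 + 0·-2.
Output[0,1]: The receptive field on the zero-padded input at this output position is [0 0 0 / 1 10 16 / 0 5 4]. Elementwise product with the kernel and sum: 0·-1 + 0·2 + 10·2 + 0·-1 + 5·1 + 4·-2.

45 17 12 -6
2 13 14 -21
77 17 -13 29
-12 39 24 -9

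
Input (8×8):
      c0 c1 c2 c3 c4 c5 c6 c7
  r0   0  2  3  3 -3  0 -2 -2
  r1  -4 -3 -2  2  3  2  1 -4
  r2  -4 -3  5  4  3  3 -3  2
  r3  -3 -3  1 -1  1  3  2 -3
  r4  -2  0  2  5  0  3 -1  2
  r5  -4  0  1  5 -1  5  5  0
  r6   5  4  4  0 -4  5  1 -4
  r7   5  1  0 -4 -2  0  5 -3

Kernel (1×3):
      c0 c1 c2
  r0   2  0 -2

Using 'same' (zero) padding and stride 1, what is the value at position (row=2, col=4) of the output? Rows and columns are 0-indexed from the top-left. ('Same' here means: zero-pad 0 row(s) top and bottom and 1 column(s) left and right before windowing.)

2

The receptive field on the zero-padded input at this output position is [4 3 3]. Elementwise product with the kernel and sum: 4·2 + 3·-2.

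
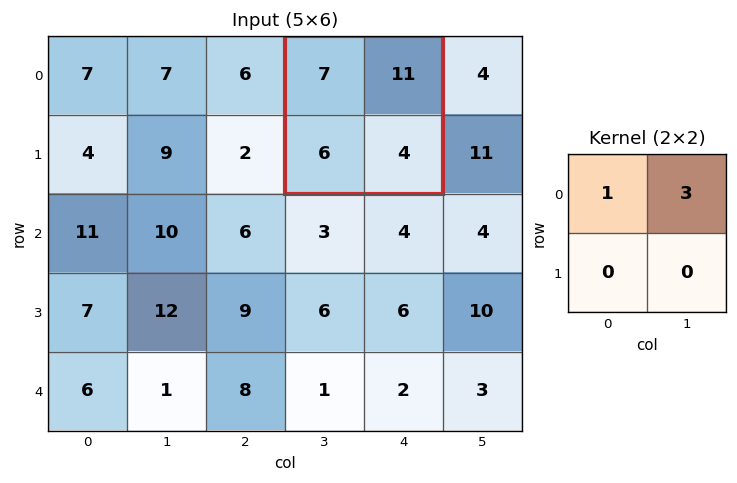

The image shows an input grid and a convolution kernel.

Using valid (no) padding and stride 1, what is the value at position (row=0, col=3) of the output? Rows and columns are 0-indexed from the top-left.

40

The receptive field on the input at this output position is [7 11 / 6 4]. Elementwise product with the kernel and sum: 7·1 + 11·3.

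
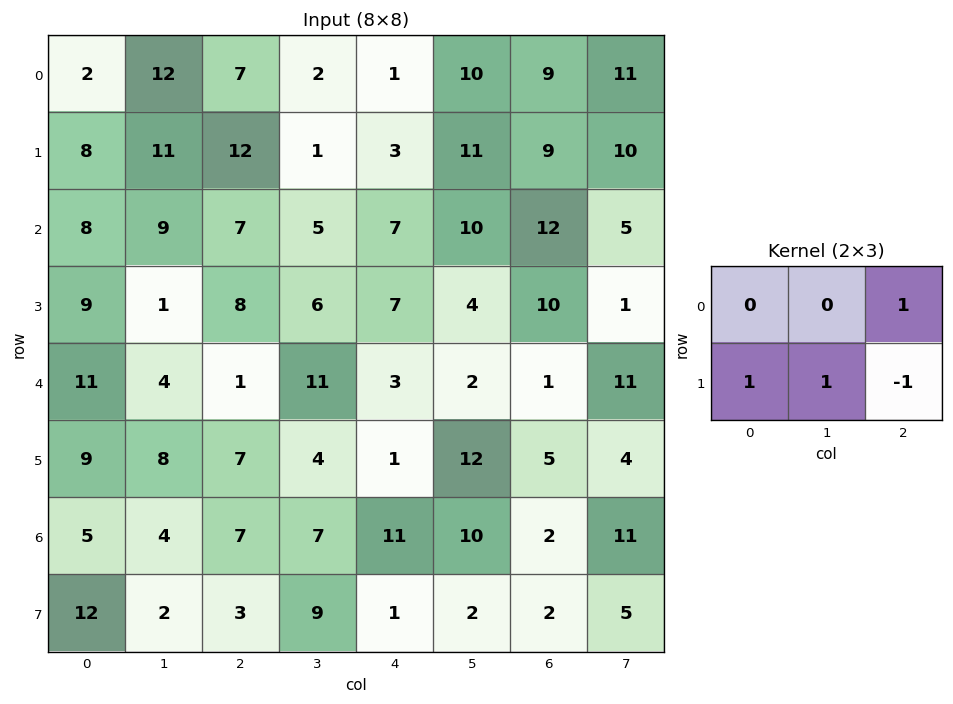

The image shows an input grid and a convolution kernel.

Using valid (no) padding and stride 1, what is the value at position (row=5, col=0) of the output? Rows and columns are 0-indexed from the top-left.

9

The receptive field on the input at this output position is [9 8 7 / 5 4 7]. Elementwise product with the kernel and sum: 7·1 + 5·1 + 4·1 + 7·-1.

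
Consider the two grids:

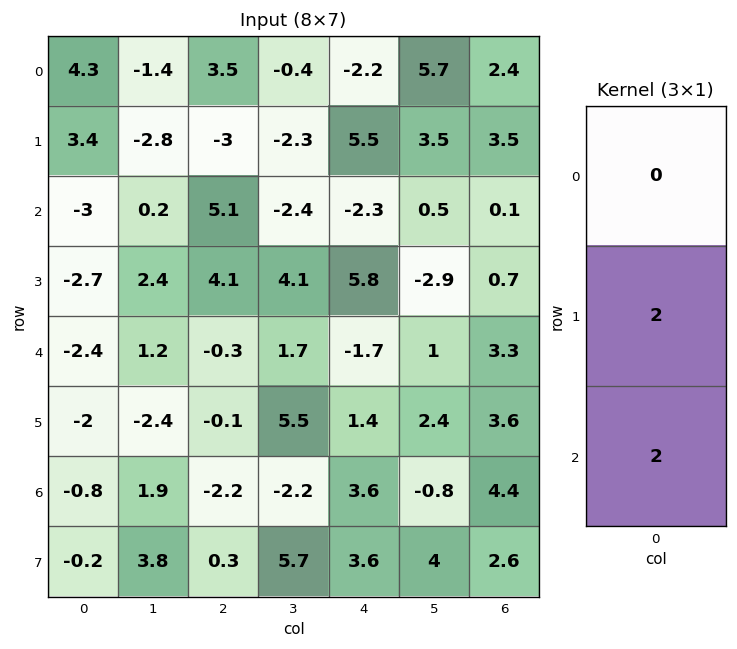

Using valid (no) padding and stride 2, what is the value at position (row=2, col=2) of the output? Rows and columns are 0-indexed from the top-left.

10

The receptive field on the input at this output position is [-1.7 / 1.4 / 3.6]. Elementwise product with the kernel and sum: 1.4·2 + 3.6·2.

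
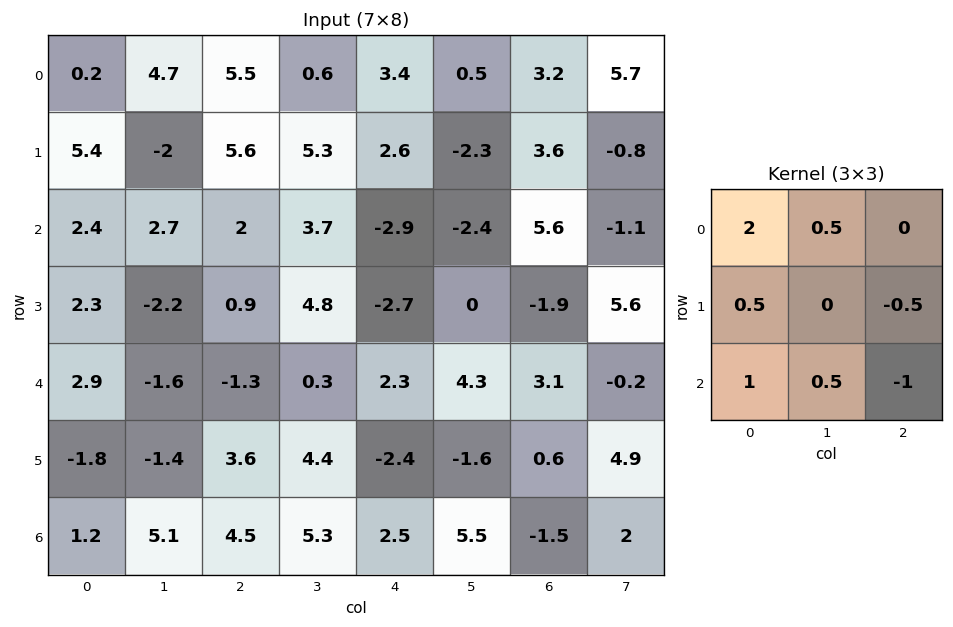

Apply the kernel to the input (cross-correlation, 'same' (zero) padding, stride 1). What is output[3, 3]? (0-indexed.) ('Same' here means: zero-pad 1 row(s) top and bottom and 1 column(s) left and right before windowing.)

The receptive field on the zero-padded input at this output position is [2 3.7 -2.9 / 0.9 4.8 -2.7 / -1.3 0.3 2.3]. Elementwise product with the kernel and sum: 2·2 + 3.7·0.5 + 0.9·0.5 + -2.7·-0.5 + -1.3·1 + 0.3·0.5 + 2.3·-1.

4.2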